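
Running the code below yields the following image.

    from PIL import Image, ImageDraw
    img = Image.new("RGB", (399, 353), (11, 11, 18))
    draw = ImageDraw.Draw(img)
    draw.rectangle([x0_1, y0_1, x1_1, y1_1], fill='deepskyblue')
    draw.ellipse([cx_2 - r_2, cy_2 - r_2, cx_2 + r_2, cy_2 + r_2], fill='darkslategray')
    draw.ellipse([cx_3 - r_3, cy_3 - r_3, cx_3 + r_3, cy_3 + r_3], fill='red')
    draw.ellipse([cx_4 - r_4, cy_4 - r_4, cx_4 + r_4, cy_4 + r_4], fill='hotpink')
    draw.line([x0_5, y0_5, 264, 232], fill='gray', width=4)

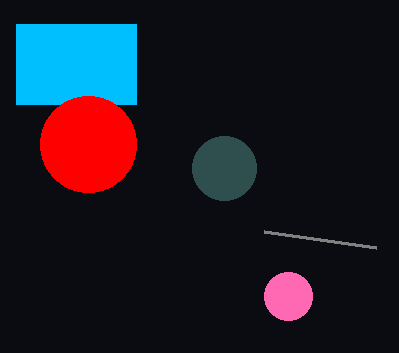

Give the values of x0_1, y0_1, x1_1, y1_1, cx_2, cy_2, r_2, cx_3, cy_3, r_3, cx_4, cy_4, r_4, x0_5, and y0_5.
x0_1 = 16; y0_1 = 24; x1_1 = 136; y1_1 = 104; cx_2 = 224; cy_2 = 168; r_2 = 32; cx_3 = 88; cy_3 = 144; r_3 = 48; cx_4 = 288; cy_4 = 296; r_4 = 24; x0_5 = 376; y0_5 = 248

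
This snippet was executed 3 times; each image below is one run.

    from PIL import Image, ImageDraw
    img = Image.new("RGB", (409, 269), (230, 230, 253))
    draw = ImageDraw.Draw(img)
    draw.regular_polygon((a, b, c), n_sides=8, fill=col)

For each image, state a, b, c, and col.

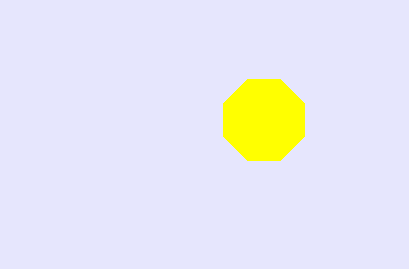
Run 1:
a = 264, b = 120, c = 44, col = 'yellow'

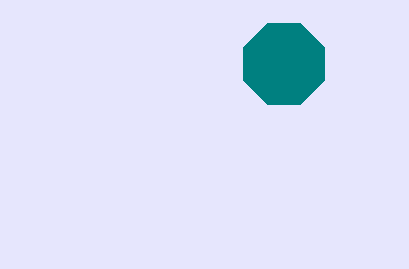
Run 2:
a = 284, b = 64, c = 44, col = 'teal'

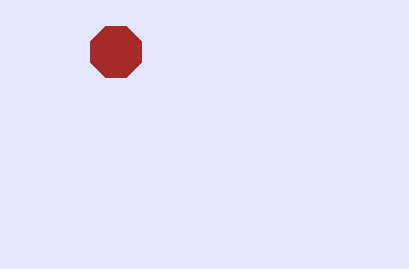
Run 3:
a = 116; b = 52; c = 28; col = 'brown'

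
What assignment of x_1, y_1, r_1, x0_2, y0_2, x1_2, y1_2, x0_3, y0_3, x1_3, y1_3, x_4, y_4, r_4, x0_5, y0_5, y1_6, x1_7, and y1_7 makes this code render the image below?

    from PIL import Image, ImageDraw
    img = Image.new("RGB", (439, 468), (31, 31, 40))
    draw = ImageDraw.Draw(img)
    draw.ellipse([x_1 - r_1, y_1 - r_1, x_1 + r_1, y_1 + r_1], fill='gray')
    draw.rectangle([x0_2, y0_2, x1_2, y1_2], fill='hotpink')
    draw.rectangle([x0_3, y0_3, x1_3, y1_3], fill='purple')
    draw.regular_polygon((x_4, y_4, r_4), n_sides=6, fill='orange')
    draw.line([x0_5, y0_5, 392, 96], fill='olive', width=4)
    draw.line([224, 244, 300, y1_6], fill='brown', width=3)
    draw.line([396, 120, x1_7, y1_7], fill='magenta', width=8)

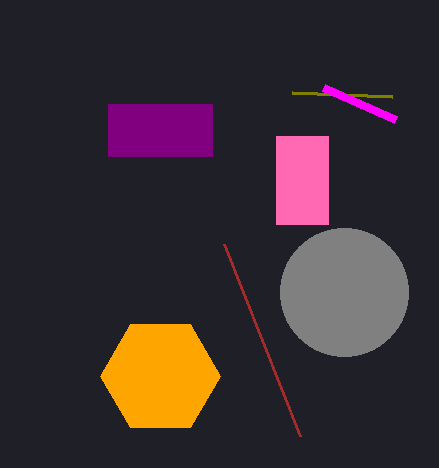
x_1 = 344, y_1 = 292, r_1 = 64, x0_2 = 276, y0_2 = 136, x1_2 = 328, y1_2 = 224, x0_3 = 108, y0_3 = 104, x1_3 = 212, y1_3 = 156, x_4 = 160, y_4 = 376, r_4 = 60, x0_5 = 292, y0_5 = 92, y1_6 = 436, x1_7 = 324, y1_7 = 88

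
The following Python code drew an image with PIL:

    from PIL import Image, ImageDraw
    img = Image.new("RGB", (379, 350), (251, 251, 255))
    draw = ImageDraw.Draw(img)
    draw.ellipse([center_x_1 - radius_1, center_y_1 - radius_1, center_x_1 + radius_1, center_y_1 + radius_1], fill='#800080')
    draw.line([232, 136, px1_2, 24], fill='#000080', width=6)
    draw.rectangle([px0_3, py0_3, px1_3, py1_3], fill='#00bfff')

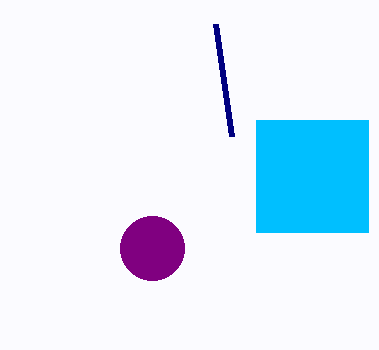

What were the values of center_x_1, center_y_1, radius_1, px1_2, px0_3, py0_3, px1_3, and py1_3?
center_x_1 = 152; center_y_1 = 248; radius_1 = 32; px1_2 = 216; px0_3 = 256; py0_3 = 120; px1_3 = 368; py1_3 = 232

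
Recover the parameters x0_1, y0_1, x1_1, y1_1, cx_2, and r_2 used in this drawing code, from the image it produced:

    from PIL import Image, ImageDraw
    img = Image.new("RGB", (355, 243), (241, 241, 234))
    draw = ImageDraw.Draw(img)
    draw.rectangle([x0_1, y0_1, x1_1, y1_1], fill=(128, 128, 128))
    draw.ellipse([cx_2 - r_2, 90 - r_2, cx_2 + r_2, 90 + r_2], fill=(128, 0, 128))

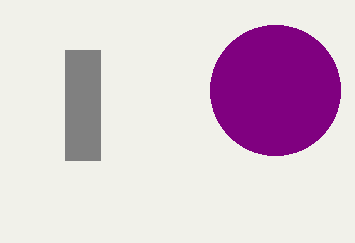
x0_1 = 65; y0_1 = 50; x1_1 = 100; y1_1 = 160; cx_2 = 275; r_2 = 65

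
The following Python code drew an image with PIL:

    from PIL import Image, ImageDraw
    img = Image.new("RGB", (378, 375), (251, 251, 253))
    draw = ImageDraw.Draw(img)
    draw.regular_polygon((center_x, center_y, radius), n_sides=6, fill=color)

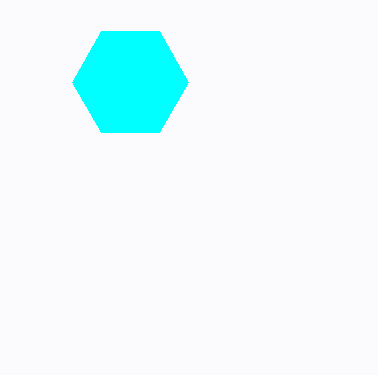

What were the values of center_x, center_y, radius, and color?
center_x = 130
center_y = 82
radius = 58
color = 'cyan'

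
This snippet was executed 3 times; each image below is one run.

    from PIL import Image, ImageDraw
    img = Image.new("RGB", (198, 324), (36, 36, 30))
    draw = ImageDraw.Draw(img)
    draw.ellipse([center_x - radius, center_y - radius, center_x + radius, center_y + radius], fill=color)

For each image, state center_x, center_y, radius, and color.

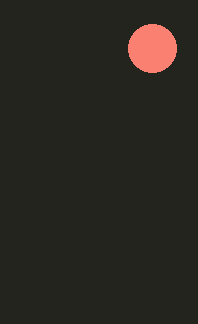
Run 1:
center_x = 152
center_y = 48
radius = 24
color = 'salmon'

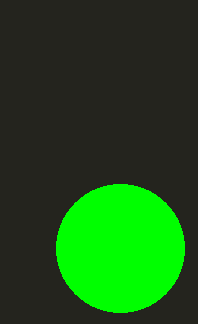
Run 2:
center_x = 120; center_y = 248; radius = 64; color = 'lime'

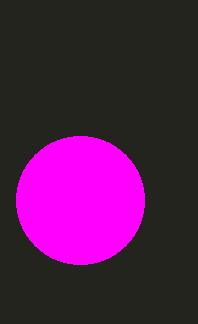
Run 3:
center_x = 80; center_y = 200; radius = 64; color = 'magenta'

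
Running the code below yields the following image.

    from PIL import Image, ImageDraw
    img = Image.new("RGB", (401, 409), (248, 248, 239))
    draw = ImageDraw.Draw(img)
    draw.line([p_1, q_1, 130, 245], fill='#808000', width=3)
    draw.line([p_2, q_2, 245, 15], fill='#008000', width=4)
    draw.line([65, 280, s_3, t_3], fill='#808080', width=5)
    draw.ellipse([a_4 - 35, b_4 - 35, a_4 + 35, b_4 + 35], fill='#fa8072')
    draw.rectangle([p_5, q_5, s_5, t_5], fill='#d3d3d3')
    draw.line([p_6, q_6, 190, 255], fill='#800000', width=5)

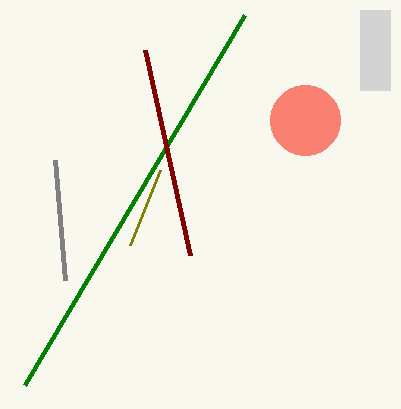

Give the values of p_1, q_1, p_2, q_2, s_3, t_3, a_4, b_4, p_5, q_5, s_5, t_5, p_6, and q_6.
p_1 = 160
q_1 = 170
p_2 = 25
q_2 = 385
s_3 = 55
t_3 = 160
a_4 = 305
b_4 = 120
p_5 = 360
q_5 = 10
s_5 = 390
t_5 = 90
p_6 = 145
q_6 = 50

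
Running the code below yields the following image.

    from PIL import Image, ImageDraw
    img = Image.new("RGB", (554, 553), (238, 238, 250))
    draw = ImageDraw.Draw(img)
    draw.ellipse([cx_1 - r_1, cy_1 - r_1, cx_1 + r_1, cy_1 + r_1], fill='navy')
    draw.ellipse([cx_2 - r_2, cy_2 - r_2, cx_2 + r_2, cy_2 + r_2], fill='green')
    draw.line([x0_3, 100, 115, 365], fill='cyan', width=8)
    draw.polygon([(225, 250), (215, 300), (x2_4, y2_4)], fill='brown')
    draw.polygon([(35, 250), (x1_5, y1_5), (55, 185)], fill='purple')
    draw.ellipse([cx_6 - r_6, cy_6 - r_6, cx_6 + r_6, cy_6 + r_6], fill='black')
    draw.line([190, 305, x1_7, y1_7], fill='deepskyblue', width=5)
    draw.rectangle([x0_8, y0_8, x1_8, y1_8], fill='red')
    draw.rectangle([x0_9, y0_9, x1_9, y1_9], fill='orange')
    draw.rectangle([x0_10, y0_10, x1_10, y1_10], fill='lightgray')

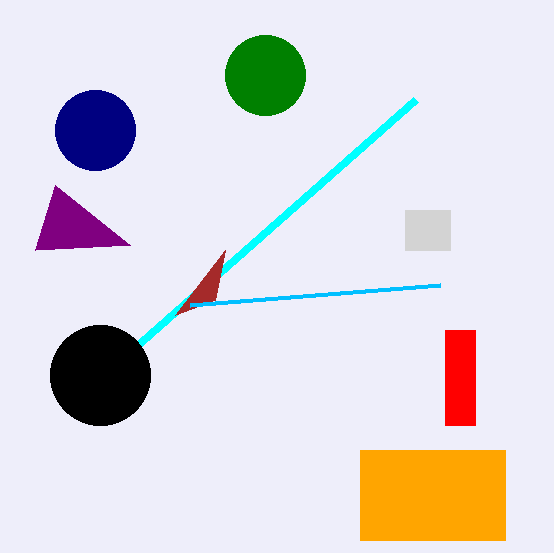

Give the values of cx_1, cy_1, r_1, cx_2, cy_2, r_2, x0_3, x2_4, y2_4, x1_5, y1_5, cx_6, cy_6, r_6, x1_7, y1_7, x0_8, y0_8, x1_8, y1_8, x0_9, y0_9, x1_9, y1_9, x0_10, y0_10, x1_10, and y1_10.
cx_1 = 95; cy_1 = 130; r_1 = 40; cx_2 = 265; cy_2 = 75; r_2 = 40; x0_3 = 415; x2_4 = 175; y2_4 = 315; x1_5 = 130; y1_5 = 245; cx_6 = 100; cy_6 = 375; r_6 = 50; x1_7 = 440; y1_7 = 285; x0_8 = 445; y0_8 = 330; x1_8 = 475; y1_8 = 425; x0_9 = 360; y0_9 = 450; x1_9 = 505; y1_9 = 540; x0_10 = 405; y0_10 = 210; x1_10 = 450; y1_10 = 250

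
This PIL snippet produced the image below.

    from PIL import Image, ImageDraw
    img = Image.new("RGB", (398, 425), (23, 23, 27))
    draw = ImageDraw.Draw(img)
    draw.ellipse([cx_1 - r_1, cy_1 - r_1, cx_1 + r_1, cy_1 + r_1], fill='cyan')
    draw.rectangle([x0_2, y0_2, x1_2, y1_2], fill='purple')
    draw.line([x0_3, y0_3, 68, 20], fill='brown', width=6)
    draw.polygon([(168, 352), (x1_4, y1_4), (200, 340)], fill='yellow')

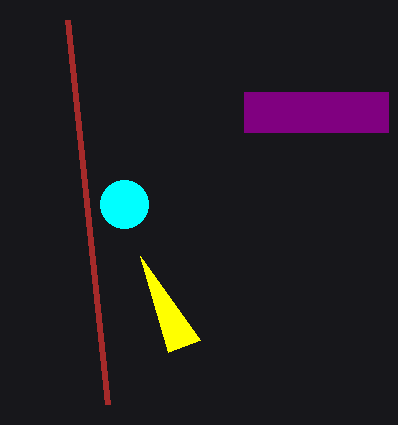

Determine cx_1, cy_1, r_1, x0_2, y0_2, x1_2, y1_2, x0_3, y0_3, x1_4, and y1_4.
cx_1 = 124; cy_1 = 204; r_1 = 24; x0_2 = 244; y0_2 = 92; x1_2 = 388; y1_2 = 132; x0_3 = 108; y0_3 = 404; x1_4 = 140; y1_4 = 256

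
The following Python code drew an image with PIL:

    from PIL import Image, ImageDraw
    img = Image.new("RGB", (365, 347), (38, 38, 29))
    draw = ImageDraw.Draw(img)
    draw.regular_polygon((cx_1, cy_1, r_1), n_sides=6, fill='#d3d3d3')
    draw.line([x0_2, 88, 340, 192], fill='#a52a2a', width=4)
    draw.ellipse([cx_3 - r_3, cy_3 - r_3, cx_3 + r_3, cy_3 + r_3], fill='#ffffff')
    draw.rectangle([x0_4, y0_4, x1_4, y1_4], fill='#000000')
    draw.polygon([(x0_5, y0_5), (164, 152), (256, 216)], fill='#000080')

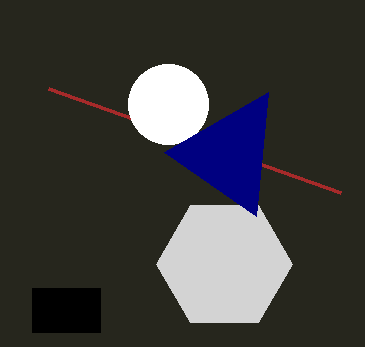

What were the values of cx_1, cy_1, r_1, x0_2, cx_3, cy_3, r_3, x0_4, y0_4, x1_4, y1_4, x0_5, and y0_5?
cx_1 = 224, cy_1 = 264, r_1 = 68, x0_2 = 48, cx_3 = 168, cy_3 = 104, r_3 = 40, x0_4 = 32, y0_4 = 288, x1_4 = 100, y1_4 = 332, x0_5 = 268, y0_5 = 92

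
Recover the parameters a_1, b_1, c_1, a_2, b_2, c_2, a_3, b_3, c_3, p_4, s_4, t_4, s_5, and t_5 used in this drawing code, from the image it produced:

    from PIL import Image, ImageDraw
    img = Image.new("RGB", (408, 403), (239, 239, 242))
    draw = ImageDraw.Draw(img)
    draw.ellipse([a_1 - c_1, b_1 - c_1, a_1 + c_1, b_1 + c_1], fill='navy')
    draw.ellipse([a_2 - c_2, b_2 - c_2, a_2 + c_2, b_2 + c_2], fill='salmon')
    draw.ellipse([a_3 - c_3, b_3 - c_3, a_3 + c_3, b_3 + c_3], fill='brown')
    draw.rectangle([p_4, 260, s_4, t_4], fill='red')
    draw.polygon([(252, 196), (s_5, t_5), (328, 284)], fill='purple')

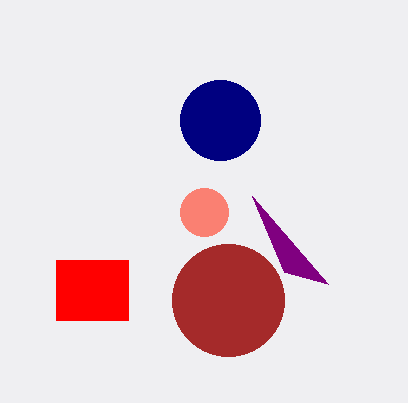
a_1 = 220; b_1 = 120; c_1 = 40; a_2 = 204; b_2 = 212; c_2 = 24; a_3 = 228; b_3 = 300; c_3 = 56; p_4 = 56; s_4 = 128; t_4 = 320; s_5 = 284; t_5 = 272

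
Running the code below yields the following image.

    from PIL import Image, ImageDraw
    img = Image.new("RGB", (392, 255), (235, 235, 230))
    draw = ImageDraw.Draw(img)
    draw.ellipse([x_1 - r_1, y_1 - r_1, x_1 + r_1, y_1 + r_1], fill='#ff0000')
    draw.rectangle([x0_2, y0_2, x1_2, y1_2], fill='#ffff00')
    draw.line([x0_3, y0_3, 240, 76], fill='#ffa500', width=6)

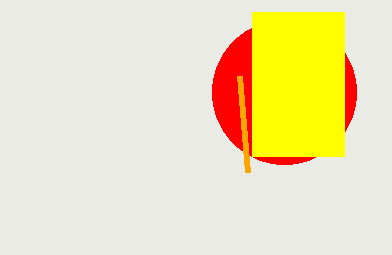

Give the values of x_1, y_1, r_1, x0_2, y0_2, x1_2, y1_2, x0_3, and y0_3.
x_1 = 284
y_1 = 92
r_1 = 72
x0_2 = 252
y0_2 = 12
x1_2 = 344
y1_2 = 156
x0_3 = 248
y0_3 = 172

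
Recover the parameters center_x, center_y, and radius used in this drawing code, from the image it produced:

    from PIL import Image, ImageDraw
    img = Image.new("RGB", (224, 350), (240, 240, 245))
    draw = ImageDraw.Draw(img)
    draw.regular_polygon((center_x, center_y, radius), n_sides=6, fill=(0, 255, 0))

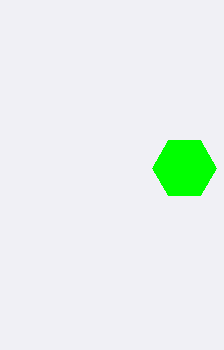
center_x = 184, center_y = 168, radius = 32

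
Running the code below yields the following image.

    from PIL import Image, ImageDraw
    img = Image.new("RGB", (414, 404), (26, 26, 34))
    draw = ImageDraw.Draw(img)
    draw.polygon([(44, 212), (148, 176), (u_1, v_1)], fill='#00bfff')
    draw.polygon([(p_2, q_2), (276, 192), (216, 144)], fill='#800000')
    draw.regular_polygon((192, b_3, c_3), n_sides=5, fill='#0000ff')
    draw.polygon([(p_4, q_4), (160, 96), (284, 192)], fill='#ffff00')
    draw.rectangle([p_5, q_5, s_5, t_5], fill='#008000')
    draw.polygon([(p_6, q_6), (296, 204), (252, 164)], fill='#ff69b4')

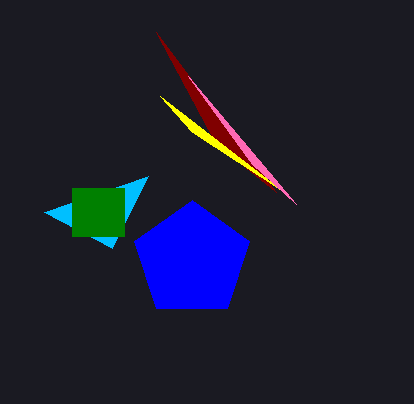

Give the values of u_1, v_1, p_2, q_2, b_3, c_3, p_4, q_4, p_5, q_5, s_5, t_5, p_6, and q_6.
u_1 = 112; v_1 = 248; p_2 = 156; q_2 = 32; b_3 = 260; c_3 = 60; p_4 = 192; q_4 = 132; p_5 = 72; q_5 = 188; s_5 = 124; t_5 = 236; p_6 = 188; q_6 = 76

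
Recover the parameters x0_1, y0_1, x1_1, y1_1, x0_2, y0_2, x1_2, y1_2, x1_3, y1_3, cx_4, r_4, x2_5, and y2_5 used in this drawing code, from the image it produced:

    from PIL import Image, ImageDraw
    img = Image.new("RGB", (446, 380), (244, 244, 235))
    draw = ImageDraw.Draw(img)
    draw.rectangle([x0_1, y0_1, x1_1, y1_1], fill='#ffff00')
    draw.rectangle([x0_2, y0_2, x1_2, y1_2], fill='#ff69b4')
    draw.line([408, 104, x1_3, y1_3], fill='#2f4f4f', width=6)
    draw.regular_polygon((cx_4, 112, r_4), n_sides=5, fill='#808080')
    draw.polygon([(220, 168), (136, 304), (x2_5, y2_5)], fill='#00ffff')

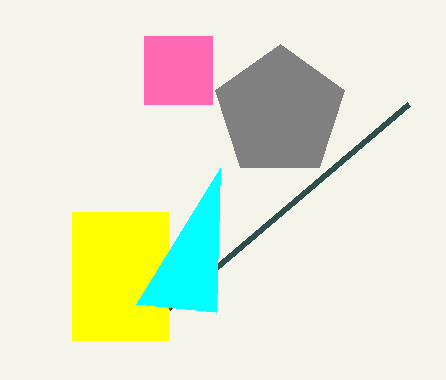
x0_1 = 72; y0_1 = 212; x1_1 = 168; y1_1 = 340; x0_2 = 144; y0_2 = 36; x1_2 = 212; y1_2 = 104; x1_3 = 168; y1_3 = 308; cx_4 = 280; r_4 = 68; x2_5 = 216; y2_5 = 312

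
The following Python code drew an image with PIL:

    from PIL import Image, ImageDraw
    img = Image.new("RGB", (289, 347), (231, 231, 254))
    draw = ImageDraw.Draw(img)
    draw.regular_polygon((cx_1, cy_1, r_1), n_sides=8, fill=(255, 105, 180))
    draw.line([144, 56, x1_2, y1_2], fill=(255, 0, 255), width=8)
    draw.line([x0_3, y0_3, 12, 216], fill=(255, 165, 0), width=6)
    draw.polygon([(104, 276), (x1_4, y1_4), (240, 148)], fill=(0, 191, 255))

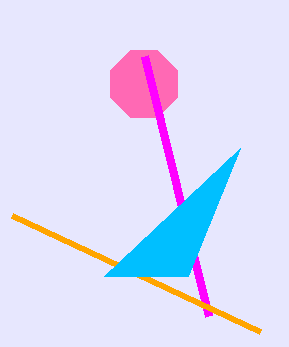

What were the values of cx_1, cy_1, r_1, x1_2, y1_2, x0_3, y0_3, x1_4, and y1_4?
cx_1 = 144
cy_1 = 84
r_1 = 36
x1_2 = 208
y1_2 = 316
x0_3 = 260
y0_3 = 332
x1_4 = 188
y1_4 = 276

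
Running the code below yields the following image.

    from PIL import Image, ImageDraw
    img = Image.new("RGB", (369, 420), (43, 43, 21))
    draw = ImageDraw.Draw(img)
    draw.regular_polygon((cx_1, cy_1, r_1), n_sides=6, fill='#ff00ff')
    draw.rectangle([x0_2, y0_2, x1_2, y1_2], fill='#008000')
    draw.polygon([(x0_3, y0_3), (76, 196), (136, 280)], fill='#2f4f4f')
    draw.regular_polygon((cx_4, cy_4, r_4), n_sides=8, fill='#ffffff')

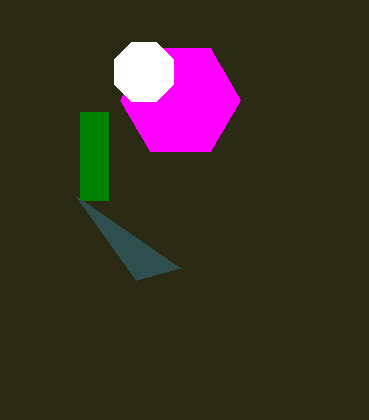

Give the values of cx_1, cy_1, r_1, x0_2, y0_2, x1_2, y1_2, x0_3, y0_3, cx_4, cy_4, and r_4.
cx_1 = 180, cy_1 = 100, r_1 = 60, x0_2 = 80, y0_2 = 112, x1_2 = 108, y1_2 = 200, x0_3 = 180, y0_3 = 268, cx_4 = 144, cy_4 = 72, r_4 = 32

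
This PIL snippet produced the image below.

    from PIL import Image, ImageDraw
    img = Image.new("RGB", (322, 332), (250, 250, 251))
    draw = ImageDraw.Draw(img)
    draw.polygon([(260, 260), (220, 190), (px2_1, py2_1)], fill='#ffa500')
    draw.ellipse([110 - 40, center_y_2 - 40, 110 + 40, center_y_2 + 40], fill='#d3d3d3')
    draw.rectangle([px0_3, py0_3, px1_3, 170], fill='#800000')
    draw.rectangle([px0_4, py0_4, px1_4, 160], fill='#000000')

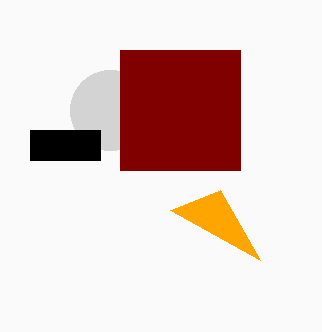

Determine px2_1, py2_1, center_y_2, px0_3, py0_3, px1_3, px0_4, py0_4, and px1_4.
px2_1 = 170
py2_1 = 210
center_y_2 = 110
px0_3 = 120
py0_3 = 50
px1_3 = 240
px0_4 = 30
py0_4 = 130
px1_4 = 100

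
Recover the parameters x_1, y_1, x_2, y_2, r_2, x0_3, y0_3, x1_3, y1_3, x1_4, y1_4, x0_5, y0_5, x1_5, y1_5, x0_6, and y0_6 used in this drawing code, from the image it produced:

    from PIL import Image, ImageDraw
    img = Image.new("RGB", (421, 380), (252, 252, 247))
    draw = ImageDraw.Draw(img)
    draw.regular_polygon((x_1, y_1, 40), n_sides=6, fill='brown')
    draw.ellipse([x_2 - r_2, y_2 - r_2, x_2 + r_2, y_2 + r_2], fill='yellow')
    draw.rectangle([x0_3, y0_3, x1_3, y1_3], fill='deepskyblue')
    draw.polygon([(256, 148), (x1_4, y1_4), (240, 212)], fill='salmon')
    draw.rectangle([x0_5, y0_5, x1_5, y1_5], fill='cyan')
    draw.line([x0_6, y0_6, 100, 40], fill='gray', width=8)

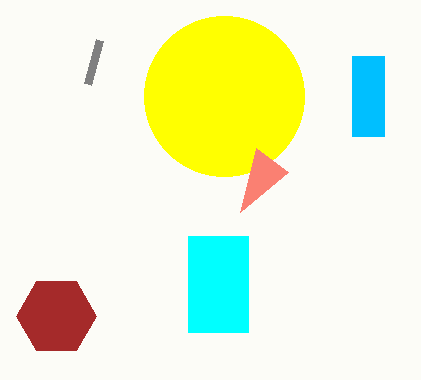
x_1 = 56
y_1 = 316
x_2 = 224
y_2 = 96
r_2 = 80
x0_3 = 352
y0_3 = 56
x1_3 = 384
y1_3 = 136
x1_4 = 288
y1_4 = 172
x0_5 = 188
y0_5 = 236
x1_5 = 248
y1_5 = 332
x0_6 = 88
y0_6 = 84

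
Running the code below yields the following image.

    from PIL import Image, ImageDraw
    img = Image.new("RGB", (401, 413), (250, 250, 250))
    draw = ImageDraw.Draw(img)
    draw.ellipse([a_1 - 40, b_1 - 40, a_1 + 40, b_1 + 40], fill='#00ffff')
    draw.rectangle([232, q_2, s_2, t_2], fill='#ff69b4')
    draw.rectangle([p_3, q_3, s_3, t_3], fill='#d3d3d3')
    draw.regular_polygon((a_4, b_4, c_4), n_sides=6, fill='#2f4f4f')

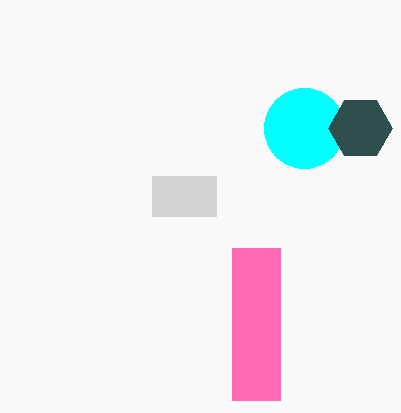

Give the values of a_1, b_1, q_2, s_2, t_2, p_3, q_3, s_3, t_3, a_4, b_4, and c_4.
a_1 = 304; b_1 = 128; q_2 = 248; s_2 = 280; t_2 = 400; p_3 = 152; q_3 = 176; s_3 = 216; t_3 = 216; a_4 = 360; b_4 = 128; c_4 = 32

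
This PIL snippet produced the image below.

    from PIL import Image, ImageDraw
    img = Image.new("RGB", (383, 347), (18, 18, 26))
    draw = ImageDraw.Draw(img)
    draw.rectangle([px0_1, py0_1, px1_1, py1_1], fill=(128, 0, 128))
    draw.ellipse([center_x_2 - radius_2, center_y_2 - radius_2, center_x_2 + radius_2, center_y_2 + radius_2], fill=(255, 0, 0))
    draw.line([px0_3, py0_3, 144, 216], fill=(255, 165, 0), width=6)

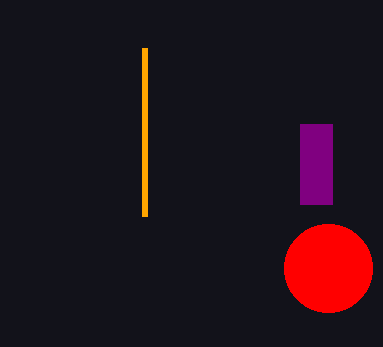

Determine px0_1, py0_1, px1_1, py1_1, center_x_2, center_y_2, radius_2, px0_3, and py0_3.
px0_1 = 300, py0_1 = 124, px1_1 = 332, py1_1 = 204, center_x_2 = 328, center_y_2 = 268, radius_2 = 44, px0_3 = 144, py0_3 = 48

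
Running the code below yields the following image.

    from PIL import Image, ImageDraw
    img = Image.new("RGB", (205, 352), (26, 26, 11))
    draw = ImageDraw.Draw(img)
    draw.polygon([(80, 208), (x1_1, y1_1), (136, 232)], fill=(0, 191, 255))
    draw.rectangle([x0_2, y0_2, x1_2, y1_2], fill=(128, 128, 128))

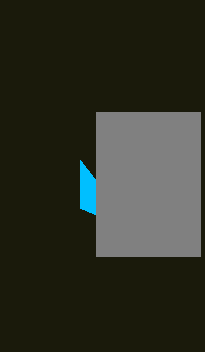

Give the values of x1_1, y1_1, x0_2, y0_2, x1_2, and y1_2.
x1_1 = 80; y1_1 = 160; x0_2 = 96; y0_2 = 112; x1_2 = 200; y1_2 = 256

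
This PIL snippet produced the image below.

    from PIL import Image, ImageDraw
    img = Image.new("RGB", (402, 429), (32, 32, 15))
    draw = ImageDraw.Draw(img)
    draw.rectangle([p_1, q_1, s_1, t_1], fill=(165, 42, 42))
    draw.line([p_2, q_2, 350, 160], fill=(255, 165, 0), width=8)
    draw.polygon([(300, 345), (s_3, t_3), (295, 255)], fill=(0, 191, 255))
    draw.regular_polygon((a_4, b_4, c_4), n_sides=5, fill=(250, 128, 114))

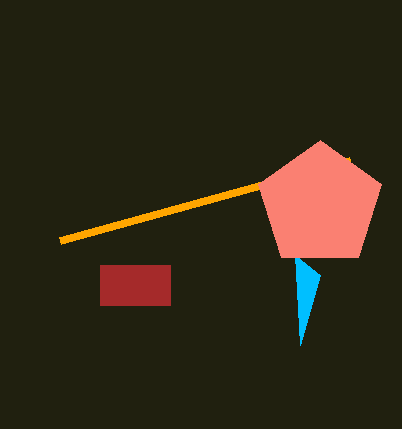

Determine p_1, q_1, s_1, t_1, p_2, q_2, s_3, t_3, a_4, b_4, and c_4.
p_1 = 100, q_1 = 265, s_1 = 170, t_1 = 305, p_2 = 60, q_2 = 240, s_3 = 320, t_3 = 275, a_4 = 320, b_4 = 205, c_4 = 65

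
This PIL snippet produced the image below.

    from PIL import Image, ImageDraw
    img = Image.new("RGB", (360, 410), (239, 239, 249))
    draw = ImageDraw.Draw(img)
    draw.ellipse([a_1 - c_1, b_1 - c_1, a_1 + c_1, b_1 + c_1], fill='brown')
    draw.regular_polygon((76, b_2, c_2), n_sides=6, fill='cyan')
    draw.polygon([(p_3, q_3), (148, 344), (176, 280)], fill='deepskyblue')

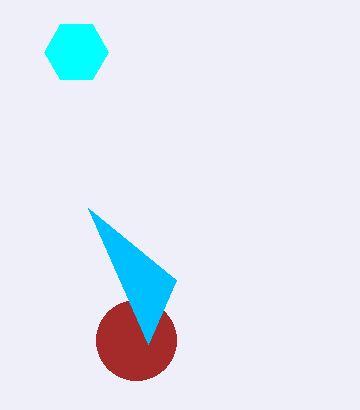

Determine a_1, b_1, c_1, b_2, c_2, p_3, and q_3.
a_1 = 136; b_1 = 340; c_1 = 40; b_2 = 52; c_2 = 32; p_3 = 88; q_3 = 208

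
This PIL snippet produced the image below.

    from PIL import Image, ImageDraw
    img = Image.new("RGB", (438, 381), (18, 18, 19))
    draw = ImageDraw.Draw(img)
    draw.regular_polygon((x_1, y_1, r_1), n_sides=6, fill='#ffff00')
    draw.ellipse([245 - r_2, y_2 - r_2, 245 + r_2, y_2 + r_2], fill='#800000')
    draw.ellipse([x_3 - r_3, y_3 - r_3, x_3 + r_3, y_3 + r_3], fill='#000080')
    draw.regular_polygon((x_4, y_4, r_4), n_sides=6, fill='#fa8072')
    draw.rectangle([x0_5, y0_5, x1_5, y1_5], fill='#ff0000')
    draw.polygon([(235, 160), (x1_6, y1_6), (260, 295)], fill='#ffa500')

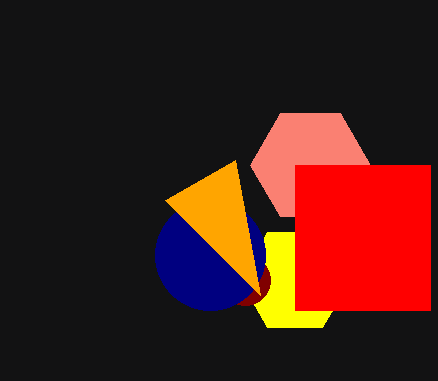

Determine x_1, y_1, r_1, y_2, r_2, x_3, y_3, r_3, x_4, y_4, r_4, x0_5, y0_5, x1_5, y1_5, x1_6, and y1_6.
x_1 = 295; y_1 = 280; r_1 = 55; y_2 = 280; r_2 = 25; x_3 = 210; y_3 = 255; r_3 = 55; x_4 = 310; y_4 = 165; r_4 = 60; x0_5 = 295; y0_5 = 165; x1_5 = 430; y1_5 = 310; x1_6 = 165; y1_6 = 200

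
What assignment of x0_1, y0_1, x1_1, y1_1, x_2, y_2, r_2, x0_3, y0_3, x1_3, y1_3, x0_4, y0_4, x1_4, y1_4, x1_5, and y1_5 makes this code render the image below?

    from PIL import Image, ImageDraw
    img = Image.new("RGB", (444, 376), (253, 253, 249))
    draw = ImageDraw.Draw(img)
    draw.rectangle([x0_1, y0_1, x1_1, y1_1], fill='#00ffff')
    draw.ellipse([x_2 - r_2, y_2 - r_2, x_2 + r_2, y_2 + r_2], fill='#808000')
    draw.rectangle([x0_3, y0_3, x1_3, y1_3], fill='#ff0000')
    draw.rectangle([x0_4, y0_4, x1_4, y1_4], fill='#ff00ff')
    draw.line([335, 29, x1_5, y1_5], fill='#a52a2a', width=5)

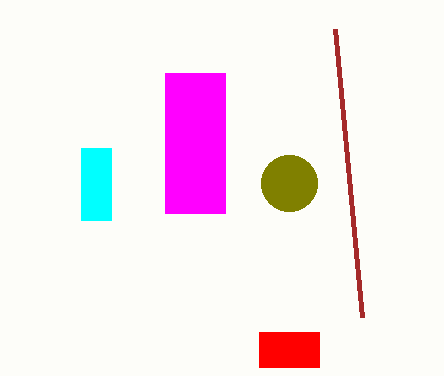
x0_1 = 81
y0_1 = 148
x1_1 = 111
y1_1 = 220
x_2 = 289
y_2 = 183
r_2 = 28
x0_3 = 259
y0_3 = 332
x1_3 = 319
y1_3 = 367
x0_4 = 165
y0_4 = 73
x1_4 = 225
y1_4 = 213
x1_5 = 362
y1_5 = 317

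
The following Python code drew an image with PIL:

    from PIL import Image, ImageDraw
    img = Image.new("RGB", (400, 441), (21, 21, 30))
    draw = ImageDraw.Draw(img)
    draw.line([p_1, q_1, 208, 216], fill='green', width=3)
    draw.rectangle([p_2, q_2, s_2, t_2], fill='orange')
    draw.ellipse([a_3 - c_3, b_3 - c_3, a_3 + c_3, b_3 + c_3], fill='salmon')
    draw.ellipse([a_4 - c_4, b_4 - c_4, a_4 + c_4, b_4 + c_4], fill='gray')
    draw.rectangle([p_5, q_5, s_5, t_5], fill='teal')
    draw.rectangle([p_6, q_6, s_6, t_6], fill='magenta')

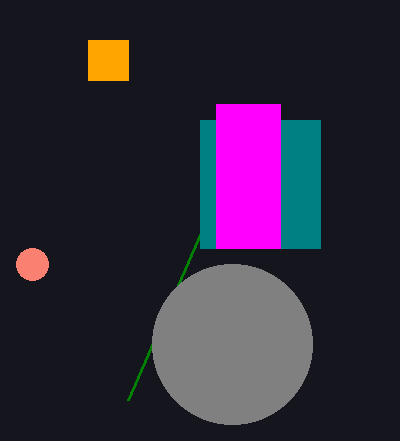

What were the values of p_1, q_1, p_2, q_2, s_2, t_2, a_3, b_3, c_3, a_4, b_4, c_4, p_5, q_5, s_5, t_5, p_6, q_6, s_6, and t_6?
p_1 = 128
q_1 = 400
p_2 = 88
q_2 = 40
s_2 = 128
t_2 = 80
a_3 = 32
b_3 = 264
c_3 = 16
a_4 = 232
b_4 = 344
c_4 = 80
p_5 = 200
q_5 = 120
s_5 = 320
t_5 = 248
p_6 = 216
q_6 = 104
s_6 = 280
t_6 = 248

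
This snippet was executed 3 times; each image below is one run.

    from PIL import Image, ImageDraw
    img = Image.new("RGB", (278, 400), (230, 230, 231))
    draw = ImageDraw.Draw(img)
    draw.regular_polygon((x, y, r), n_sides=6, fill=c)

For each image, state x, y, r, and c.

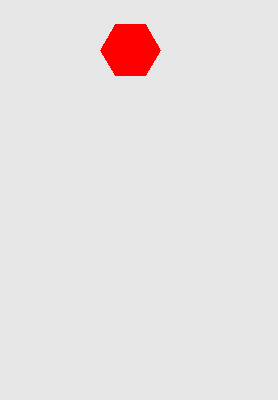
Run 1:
x = 130
y = 50
r = 30
c = 'red'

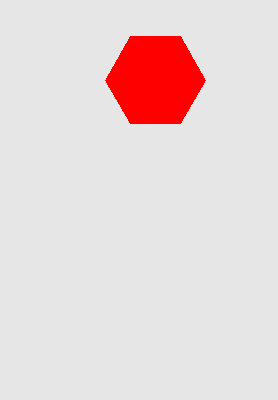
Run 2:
x = 155, y = 80, r = 50, c = 'red'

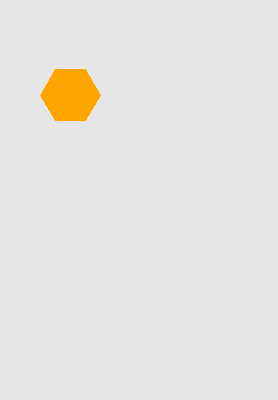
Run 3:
x = 70
y = 95
r = 30
c = 'orange'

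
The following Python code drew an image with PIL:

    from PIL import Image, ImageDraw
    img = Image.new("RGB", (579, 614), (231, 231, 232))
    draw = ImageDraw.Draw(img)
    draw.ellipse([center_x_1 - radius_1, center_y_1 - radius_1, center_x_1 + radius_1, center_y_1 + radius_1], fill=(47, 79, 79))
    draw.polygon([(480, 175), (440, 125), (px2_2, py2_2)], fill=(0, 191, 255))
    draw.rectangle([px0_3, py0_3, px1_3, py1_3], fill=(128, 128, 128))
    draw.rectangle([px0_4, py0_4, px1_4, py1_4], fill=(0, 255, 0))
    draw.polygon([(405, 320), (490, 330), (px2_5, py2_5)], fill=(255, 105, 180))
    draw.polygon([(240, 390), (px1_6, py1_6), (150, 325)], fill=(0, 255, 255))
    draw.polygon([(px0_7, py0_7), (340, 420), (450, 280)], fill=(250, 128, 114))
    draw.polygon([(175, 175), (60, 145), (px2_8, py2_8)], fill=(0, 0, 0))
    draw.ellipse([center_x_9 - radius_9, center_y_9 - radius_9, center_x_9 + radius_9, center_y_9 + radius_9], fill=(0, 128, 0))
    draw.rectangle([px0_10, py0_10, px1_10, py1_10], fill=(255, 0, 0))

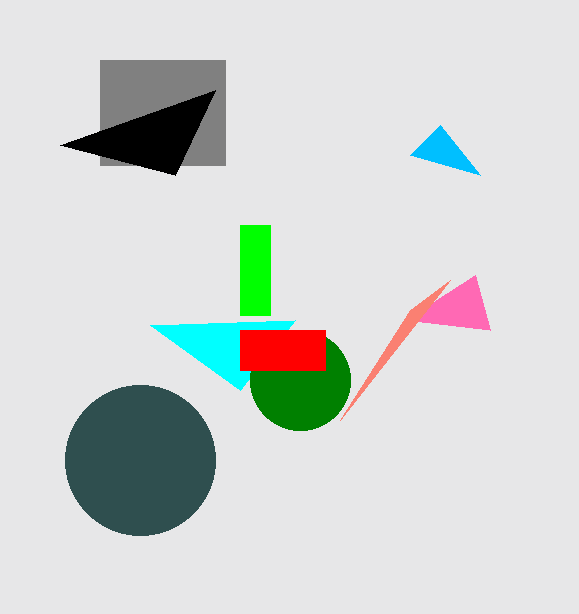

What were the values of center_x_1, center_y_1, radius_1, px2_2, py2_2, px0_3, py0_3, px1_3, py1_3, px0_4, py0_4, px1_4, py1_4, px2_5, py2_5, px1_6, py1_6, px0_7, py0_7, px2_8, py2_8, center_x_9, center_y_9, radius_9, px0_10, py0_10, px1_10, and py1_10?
center_x_1 = 140
center_y_1 = 460
radius_1 = 75
px2_2 = 410
py2_2 = 155
px0_3 = 100
py0_3 = 60
px1_3 = 225
py1_3 = 165
px0_4 = 240
py0_4 = 225
px1_4 = 270
py1_4 = 315
px2_5 = 475
py2_5 = 275
px1_6 = 295
py1_6 = 320
px0_7 = 410
py0_7 = 310
px2_8 = 215
py2_8 = 90
center_x_9 = 300
center_y_9 = 380
radius_9 = 50
px0_10 = 240
py0_10 = 330
px1_10 = 325
py1_10 = 370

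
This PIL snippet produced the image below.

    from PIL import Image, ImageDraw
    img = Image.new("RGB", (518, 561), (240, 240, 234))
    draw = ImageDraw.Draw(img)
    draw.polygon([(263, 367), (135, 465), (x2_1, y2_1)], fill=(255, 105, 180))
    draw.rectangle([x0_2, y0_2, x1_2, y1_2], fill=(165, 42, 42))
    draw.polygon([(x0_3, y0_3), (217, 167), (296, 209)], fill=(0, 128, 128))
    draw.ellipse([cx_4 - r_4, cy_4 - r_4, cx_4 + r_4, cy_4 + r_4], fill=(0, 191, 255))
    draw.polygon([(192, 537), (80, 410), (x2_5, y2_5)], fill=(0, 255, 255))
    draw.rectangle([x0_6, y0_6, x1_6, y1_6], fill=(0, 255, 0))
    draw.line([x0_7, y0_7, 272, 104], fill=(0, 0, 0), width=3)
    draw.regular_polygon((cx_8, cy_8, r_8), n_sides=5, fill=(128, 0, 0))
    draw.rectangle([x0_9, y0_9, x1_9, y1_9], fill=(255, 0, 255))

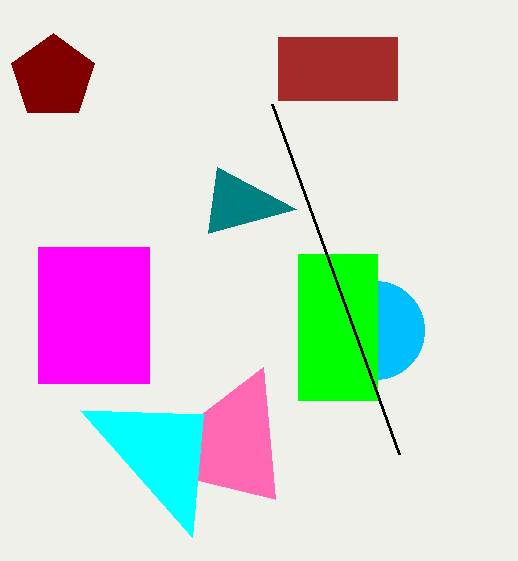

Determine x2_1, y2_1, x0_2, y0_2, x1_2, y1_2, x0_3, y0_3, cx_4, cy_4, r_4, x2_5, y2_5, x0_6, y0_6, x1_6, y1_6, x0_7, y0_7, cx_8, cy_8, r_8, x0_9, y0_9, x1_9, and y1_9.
x2_1 = 275
y2_1 = 499
x0_2 = 278
y0_2 = 37
x1_2 = 397
y1_2 = 100
x0_3 = 208
y0_3 = 233
cx_4 = 375
cy_4 = 330
r_4 = 49
x2_5 = 203
y2_5 = 414
x0_6 = 298
y0_6 = 254
x1_6 = 377
y1_6 = 400
x0_7 = 399
y0_7 = 454
cx_8 = 53
cy_8 = 77
r_8 = 44
x0_9 = 38
y0_9 = 247
x1_9 = 149
y1_9 = 383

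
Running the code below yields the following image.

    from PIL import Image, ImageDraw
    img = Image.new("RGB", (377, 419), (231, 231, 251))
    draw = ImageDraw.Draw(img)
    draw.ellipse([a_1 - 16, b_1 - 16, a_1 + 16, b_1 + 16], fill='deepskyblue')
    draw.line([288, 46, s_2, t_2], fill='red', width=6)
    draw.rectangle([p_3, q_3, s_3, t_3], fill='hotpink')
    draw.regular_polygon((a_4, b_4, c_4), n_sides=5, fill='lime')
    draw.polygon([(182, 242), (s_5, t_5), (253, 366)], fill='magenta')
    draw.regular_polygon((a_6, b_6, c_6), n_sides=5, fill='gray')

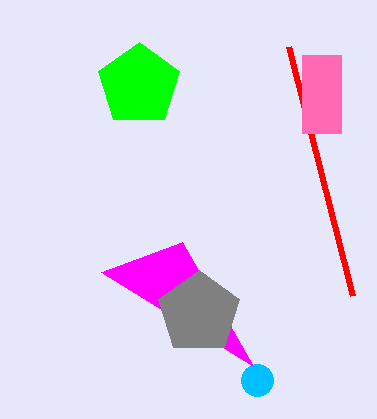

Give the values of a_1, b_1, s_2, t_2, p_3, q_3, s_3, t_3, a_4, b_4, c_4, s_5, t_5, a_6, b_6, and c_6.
a_1 = 257; b_1 = 380; s_2 = 352; t_2 = 295; p_3 = 302; q_3 = 55; s_3 = 341; t_3 = 133; a_4 = 139; b_4 = 85; c_4 = 43; s_5 = 101; t_5 = 272; a_6 = 199; b_6 = 313; c_6 = 43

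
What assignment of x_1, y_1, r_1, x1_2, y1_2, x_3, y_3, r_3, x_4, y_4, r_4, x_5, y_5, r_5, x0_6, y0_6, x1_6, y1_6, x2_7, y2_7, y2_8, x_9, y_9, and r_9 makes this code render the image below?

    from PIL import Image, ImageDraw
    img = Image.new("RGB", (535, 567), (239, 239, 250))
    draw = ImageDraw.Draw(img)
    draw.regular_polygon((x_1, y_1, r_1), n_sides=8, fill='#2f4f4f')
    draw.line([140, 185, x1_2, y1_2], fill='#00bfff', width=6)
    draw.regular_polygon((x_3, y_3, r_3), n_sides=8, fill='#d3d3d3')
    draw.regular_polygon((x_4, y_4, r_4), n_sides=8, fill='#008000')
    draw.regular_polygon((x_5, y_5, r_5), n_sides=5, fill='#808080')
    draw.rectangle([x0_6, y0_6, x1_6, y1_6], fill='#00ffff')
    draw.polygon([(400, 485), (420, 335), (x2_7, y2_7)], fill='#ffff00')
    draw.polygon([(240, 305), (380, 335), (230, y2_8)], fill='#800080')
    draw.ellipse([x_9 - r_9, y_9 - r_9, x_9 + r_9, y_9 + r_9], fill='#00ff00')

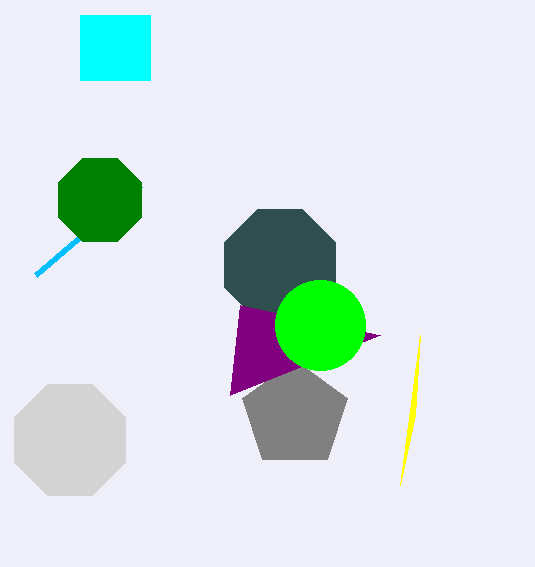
x_1 = 280
y_1 = 265
r_1 = 60
x1_2 = 35
y1_2 = 275
x_3 = 70
y_3 = 440
r_3 = 60
x_4 = 100
y_4 = 200
r_4 = 45
x_5 = 295
y_5 = 415
r_5 = 55
x0_6 = 80
y0_6 = 15
x1_6 = 150
y1_6 = 80
x2_7 = 415
y2_7 = 415
y2_8 = 395
x_9 = 320
y_9 = 325
r_9 = 45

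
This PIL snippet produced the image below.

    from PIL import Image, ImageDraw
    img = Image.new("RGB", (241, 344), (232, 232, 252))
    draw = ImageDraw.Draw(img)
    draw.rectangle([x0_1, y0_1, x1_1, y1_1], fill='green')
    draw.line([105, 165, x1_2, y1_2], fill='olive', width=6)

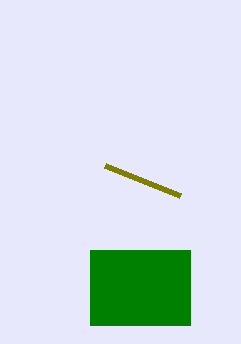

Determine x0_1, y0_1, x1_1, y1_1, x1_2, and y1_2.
x0_1 = 90; y0_1 = 250; x1_1 = 190; y1_1 = 325; x1_2 = 180; y1_2 = 195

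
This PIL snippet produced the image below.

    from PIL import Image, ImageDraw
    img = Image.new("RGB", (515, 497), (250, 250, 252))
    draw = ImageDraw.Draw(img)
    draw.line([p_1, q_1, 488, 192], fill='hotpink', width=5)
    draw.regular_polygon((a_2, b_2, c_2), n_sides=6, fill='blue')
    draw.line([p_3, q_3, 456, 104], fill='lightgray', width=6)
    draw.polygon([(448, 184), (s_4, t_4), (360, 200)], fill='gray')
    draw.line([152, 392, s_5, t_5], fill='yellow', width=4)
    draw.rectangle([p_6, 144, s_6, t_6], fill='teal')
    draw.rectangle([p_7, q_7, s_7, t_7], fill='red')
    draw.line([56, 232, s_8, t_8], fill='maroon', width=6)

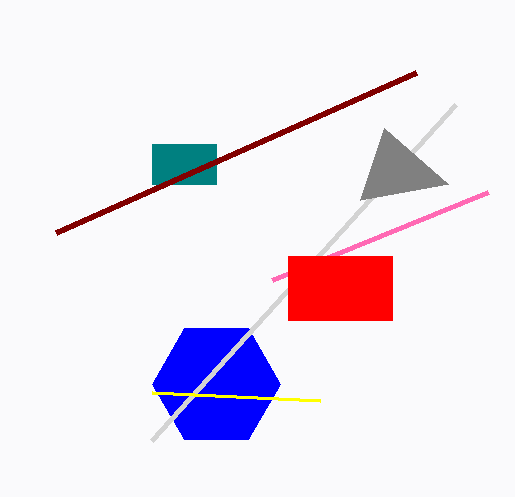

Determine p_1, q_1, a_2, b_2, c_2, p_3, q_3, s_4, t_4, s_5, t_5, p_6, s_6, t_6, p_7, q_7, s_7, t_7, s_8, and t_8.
p_1 = 272, q_1 = 280, a_2 = 216, b_2 = 384, c_2 = 64, p_3 = 152, q_3 = 440, s_4 = 384, t_4 = 128, s_5 = 320, t_5 = 400, p_6 = 152, s_6 = 216, t_6 = 184, p_7 = 288, q_7 = 256, s_7 = 392, t_7 = 320, s_8 = 416, t_8 = 72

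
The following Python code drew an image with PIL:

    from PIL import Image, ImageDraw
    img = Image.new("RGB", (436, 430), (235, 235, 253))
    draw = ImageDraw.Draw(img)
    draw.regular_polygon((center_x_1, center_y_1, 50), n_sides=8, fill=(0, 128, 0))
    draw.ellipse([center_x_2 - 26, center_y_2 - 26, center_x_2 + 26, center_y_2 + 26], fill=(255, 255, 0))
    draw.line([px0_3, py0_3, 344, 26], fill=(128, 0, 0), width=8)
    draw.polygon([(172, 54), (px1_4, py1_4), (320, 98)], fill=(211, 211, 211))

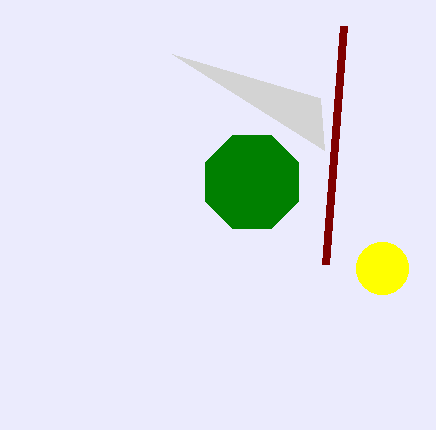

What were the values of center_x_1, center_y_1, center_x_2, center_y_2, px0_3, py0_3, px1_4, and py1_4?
center_x_1 = 252
center_y_1 = 182
center_x_2 = 382
center_y_2 = 268
px0_3 = 326
py0_3 = 264
px1_4 = 324
py1_4 = 150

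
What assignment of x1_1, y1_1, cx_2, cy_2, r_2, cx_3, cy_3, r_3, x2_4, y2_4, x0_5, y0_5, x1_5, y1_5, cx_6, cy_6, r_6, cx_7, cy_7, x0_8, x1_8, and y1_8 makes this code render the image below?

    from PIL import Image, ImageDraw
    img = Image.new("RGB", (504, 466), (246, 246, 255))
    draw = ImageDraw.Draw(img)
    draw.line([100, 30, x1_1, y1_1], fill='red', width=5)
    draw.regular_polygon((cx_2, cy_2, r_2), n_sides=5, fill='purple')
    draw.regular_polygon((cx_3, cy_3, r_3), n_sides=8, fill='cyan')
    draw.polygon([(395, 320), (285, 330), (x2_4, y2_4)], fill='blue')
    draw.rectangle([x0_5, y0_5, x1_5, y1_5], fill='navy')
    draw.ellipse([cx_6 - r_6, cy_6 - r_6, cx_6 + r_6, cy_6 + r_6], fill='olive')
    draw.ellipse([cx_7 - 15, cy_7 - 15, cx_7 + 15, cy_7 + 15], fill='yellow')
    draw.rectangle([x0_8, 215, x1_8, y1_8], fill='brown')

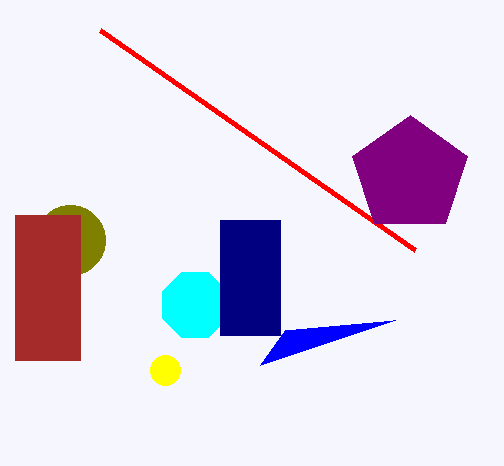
x1_1 = 415; y1_1 = 250; cx_2 = 410; cy_2 = 175; r_2 = 60; cx_3 = 195; cy_3 = 305; r_3 = 35; x2_4 = 260; y2_4 = 365; x0_5 = 220; y0_5 = 220; x1_5 = 280; y1_5 = 335; cx_6 = 70; cy_6 = 240; r_6 = 35; cx_7 = 165; cy_7 = 370; x0_8 = 15; x1_8 = 80; y1_8 = 360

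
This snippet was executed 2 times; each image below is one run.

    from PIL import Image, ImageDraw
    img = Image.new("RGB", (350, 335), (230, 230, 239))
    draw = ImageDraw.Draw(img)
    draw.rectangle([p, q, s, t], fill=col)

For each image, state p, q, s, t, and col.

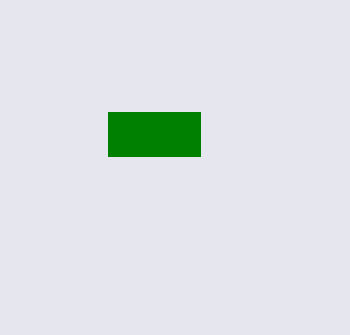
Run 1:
p = 108; q = 112; s = 200; t = 156; col = 'green'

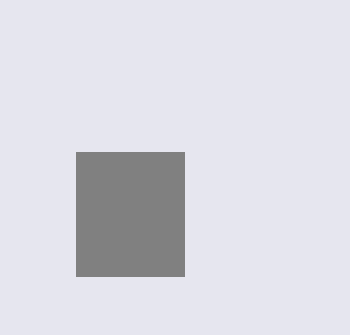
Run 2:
p = 76; q = 152; s = 184; t = 276; col = 'gray'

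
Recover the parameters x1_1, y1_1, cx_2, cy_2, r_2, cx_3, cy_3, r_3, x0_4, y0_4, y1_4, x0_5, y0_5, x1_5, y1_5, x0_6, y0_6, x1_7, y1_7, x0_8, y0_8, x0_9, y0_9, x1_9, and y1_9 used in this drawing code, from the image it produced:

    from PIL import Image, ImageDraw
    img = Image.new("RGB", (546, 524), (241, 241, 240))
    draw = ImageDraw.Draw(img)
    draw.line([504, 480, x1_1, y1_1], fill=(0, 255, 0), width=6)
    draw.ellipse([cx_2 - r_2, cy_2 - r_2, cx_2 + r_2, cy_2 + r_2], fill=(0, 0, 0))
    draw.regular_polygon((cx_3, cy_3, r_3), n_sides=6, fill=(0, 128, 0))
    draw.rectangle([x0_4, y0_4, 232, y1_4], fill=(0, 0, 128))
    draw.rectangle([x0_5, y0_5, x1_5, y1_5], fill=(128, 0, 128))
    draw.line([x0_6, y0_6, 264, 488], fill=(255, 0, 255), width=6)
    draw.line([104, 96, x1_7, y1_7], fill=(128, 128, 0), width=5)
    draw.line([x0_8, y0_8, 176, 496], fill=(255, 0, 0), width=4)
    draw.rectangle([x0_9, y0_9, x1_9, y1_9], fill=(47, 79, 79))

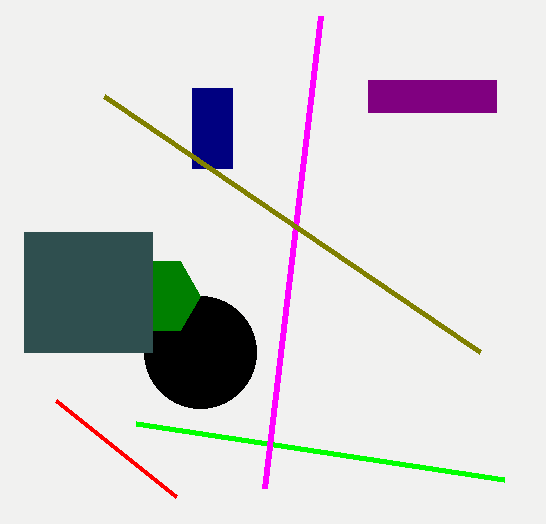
x1_1 = 136, y1_1 = 424, cx_2 = 200, cy_2 = 352, r_2 = 56, cx_3 = 160, cy_3 = 296, r_3 = 40, x0_4 = 192, y0_4 = 88, y1_4 = 168, x0_5 = 368, y0_5 = 80, x1_5 = 496, y1_5 = 112, x0_6 = 320, y0_6 = 16, x1_7 = 480, y1_7 = 352, x0_8 = 56, y0_8 = 400, x0_9 = 24, y0_9 = 232, x1_9 = 152, y1_9 = 352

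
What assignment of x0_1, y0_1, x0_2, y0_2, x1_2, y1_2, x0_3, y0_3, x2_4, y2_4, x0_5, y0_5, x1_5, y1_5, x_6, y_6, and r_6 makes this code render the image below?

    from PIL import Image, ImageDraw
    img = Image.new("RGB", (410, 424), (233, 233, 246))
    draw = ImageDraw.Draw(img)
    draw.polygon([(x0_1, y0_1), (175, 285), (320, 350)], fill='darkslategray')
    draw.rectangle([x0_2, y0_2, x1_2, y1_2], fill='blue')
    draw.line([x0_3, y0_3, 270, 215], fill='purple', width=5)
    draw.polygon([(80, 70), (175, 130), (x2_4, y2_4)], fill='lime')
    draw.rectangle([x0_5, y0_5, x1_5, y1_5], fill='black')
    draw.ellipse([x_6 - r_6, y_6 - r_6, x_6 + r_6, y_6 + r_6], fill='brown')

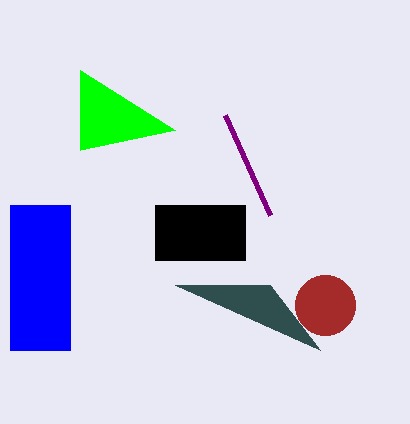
x0_1 = 270; y0_1 = 285; x0_2 = 10; y0_2 = 205; x1_2 = 70; y1_2 = 350; x0_3 = 225; y0_3 = 115; x2_4 = 80; y2_4 = 150; x0_5 = 155; y0_5 = 205; x1_5 = 245; y1_5 = 260; x_6 = 325; y_6 = 305; r_6 = 30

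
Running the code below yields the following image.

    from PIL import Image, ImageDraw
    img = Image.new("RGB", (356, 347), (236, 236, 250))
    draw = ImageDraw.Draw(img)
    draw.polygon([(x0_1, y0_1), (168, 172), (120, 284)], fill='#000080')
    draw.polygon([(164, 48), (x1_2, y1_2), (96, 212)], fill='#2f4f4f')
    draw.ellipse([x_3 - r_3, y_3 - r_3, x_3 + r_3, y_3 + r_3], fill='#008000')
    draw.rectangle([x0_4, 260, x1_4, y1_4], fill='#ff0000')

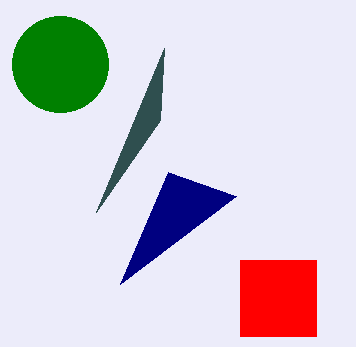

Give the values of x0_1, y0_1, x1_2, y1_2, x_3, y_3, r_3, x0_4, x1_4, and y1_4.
x0_1 = 236; y0_1 = 196; x1_2 = 160; y1_2 = 120; x_3 = 60; y_3 = 64; r_3 = 48; x0_4 = 240; x1_4 = 316; y1_4 = 336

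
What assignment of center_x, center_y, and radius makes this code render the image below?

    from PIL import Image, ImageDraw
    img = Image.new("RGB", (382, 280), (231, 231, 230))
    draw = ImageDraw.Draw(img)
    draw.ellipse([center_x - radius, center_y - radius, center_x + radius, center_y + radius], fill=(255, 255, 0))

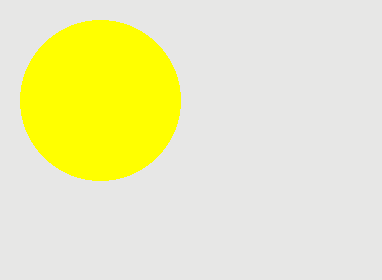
center_x = 100; center_y = 100; radius = 80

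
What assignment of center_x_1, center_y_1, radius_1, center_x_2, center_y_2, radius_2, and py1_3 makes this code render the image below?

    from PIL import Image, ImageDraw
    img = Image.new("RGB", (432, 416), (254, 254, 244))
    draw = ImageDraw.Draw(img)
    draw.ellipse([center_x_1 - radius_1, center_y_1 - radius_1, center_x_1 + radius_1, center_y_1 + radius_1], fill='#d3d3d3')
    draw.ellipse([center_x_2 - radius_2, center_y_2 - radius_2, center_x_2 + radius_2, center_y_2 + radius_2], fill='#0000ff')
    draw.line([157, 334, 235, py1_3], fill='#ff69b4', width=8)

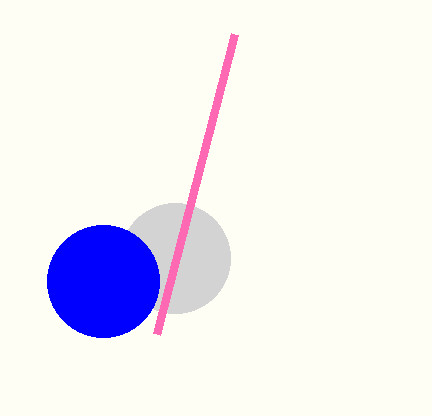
center_x_1 = 175
center_y_1 = 258
radius_1 = 55
center_x_2 = 103
center_y_2 = 281
radius_2 = 56
py1_3 = 34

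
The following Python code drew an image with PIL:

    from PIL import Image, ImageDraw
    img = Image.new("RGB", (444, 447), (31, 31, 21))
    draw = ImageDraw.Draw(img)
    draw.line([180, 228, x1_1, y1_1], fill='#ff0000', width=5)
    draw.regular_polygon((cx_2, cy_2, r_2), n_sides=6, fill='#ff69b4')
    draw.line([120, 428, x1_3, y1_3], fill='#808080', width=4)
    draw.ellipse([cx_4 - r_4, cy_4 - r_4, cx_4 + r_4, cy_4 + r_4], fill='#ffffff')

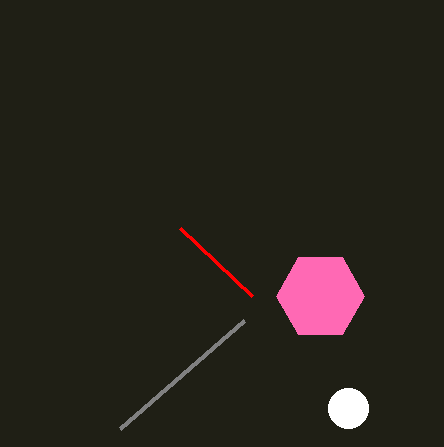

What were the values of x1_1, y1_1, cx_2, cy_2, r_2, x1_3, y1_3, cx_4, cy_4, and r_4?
x1_1 = 252, y1_1 = 296, cx_2 = 320, cy_2 = 296, r_2 = 44, x1_3 = 244, y1_3 = 320, cx_4 = 348, cy_4 = 408, r_4 = 20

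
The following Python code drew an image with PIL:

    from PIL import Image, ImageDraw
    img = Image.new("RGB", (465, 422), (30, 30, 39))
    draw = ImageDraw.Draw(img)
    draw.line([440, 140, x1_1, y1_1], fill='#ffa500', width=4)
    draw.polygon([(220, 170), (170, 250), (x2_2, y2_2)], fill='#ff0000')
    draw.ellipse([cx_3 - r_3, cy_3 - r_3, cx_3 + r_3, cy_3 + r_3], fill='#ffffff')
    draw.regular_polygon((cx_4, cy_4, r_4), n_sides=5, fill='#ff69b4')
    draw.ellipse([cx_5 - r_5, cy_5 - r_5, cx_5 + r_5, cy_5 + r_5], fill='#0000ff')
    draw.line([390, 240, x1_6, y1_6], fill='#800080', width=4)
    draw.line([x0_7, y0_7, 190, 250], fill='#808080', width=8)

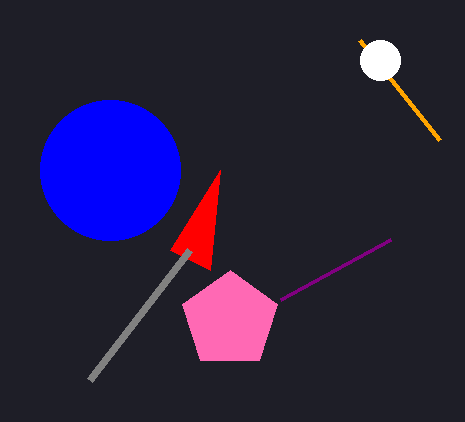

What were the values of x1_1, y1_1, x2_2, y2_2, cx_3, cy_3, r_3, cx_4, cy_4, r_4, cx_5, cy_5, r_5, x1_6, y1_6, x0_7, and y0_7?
x1_1 = 360
y1_1 = 40
x2_2 = 210
y2_2 = 270
cx_3 = 380
cy_3 = 60
r_3 = 20
cx_4 = 230
cy_4 = 320
r_4 = 50
cx_5 = 110
cy_5 = 170
r_5 = 70
x1_6 = 280
y1_6 = 300
x0_7 = 90
y0_7 = 380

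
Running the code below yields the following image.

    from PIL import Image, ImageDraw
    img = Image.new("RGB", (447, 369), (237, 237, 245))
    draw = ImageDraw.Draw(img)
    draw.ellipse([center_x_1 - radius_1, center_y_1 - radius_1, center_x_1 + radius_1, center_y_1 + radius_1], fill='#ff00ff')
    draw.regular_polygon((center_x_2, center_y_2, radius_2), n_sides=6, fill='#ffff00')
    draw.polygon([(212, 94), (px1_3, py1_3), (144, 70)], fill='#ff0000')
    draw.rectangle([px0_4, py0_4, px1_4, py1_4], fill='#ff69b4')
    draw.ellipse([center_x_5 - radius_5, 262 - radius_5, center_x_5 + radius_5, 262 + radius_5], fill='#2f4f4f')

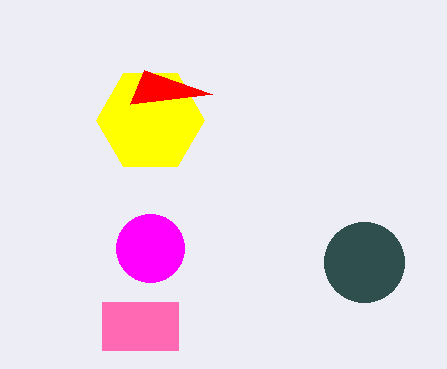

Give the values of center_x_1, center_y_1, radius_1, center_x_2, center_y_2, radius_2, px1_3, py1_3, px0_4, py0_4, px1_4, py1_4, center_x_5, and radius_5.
center_x_1 = 150, center_y_1 = 248, radius_1 = 34, center_x_2 = 150, center_y_2 = 120, radius_2 = 54, px1_3 = 130, py1_3 = 104, px0_4 = 102, py0_4 = 302, px1_4 = 178, py1_4 = 350, center_x_5 = 364, radius_5 = 40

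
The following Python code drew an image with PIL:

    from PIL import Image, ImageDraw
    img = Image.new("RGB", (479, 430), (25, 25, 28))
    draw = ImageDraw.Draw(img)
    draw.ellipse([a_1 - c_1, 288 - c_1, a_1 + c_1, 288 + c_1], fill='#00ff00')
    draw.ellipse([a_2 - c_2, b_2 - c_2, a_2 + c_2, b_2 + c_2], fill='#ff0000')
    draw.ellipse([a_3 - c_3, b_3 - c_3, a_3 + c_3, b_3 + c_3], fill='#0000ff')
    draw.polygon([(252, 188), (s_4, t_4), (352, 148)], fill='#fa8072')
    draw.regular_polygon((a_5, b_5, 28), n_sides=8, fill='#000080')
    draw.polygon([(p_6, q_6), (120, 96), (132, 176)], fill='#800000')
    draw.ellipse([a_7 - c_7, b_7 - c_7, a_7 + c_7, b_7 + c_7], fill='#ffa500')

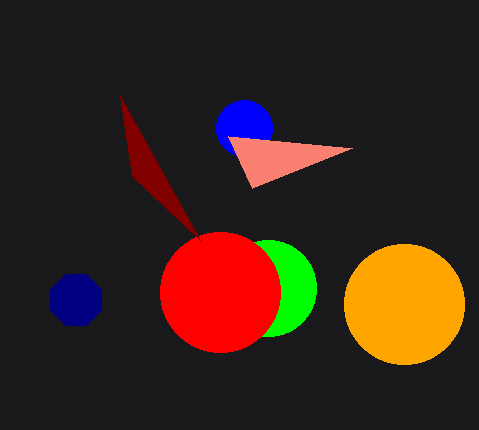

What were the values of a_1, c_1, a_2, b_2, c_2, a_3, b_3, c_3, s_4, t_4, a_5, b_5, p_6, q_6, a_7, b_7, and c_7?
a_1 = 268; c_1 = 48; a_2 = 220; b_2 = 292; c_2 = 60; a_3 = 244; b_3 = 128; c_3 = 28; s_4 = 228; t_4 = 136; a_5 = 76; b_5 = 300; p_6 = 200; q_6 = 240; a_7 = 404; b_7 = 304; c_7 = 60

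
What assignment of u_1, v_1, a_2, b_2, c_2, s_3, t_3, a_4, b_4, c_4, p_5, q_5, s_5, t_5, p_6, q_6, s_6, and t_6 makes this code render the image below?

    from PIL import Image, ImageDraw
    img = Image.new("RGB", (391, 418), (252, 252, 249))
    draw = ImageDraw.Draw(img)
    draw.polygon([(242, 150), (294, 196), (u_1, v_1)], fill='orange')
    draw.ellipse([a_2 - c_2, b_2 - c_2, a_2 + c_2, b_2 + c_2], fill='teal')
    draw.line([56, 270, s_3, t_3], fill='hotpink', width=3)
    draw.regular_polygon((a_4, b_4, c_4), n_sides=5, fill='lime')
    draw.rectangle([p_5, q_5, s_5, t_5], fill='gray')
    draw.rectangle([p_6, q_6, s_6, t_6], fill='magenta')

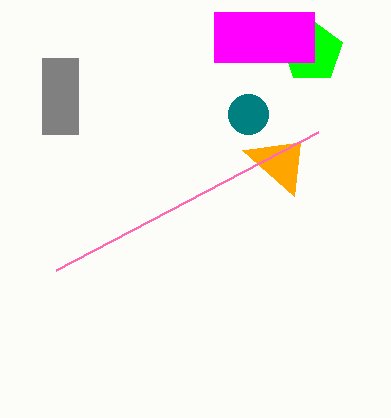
u_1 = 300; v_1 = 142; a_2 = 248; b_2 = 114; c_2 = 20; s_3 = 318; t_3 = 132; a_4 = 312; b_4 = 52; c_4 = 32; p_5 = 42; q_5 = 58; s_5 = 78; t_5 = 134; p_6 = 214; q_6 = 12; s_6 = 314; t_6 = 62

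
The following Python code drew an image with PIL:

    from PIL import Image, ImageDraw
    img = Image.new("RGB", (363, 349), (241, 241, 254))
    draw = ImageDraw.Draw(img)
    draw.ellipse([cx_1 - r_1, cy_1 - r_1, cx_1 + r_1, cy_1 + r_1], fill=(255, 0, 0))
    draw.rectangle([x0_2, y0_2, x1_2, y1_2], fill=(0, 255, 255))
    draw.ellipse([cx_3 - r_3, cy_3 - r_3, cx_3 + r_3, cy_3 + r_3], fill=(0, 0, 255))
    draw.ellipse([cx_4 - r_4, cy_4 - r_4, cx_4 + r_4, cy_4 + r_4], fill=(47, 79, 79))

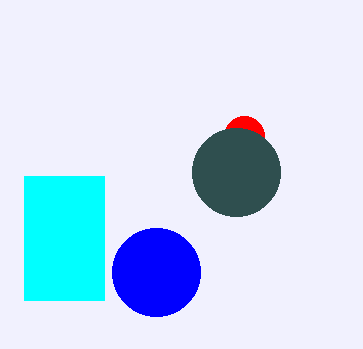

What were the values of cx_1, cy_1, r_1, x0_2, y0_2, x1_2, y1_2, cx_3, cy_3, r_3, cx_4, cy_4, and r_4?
cx_1 = 244; cy_1 = 136; r_1 = 20; x0_2 = 24; y0_2 = 176; x1_2 = 104; y1_2 = 300; cx_3 = 156; cy_3 = 272; r_3 = 44; cx_4 = 236; cy_4 = 172; r_4 = 44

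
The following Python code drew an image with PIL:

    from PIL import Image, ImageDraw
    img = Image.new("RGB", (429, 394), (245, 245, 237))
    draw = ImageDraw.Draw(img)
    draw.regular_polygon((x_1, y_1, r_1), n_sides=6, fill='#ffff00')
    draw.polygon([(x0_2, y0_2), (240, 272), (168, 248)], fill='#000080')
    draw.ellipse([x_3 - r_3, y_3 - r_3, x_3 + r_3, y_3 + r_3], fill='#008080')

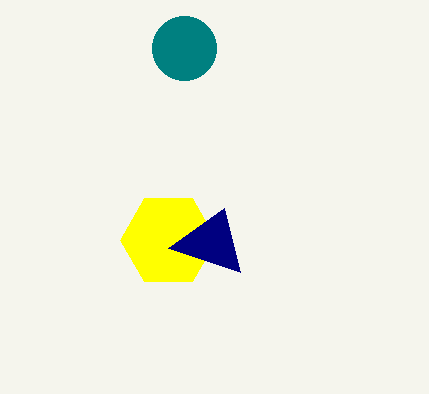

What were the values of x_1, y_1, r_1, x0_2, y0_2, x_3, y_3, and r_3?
x_1 = 168, y_1 = 240, r_1 = 48, x0_2 = 224, y0_2 = 208, x_3 = 184, y_3 = 48, r_3 = 32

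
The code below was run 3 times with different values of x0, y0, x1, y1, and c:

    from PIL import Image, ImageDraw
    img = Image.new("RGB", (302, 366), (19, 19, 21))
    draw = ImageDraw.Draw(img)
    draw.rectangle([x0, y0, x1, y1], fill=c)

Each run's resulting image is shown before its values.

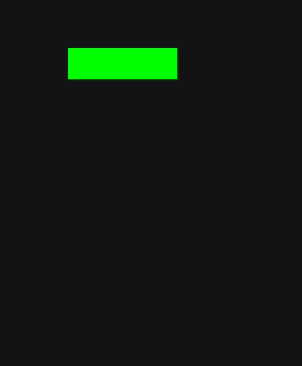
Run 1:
x0 = 68, y0 = 48, x1 = 176, y1 = 78, c = 'lime'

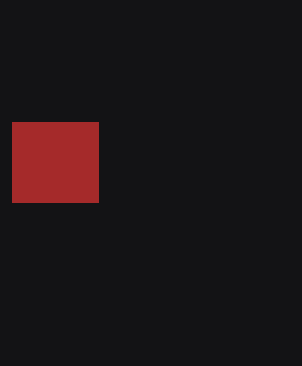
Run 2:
x0 = 12, y0 = 122, x1 = 98, y1 = 202, c = 'brown'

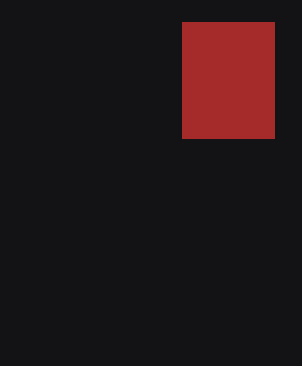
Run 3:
x0 = 182; y0 = 22; x1 = 274; y1 = 138; c = 'brown'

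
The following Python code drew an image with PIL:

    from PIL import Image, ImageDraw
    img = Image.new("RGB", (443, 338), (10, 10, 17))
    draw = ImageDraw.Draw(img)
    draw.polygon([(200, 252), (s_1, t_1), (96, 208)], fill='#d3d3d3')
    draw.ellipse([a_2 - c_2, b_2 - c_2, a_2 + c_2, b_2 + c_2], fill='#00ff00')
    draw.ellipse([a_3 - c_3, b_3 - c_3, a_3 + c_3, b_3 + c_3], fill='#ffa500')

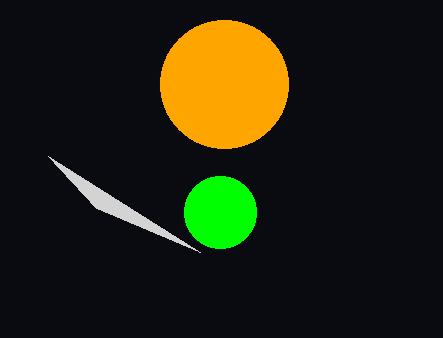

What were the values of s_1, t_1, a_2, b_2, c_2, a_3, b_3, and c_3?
s_1 = 48; t_1 = 156; a_2 = 220; b_2 = 212; c_2 = 36; a_3 = 224; b_3 = 84; c_3 = 64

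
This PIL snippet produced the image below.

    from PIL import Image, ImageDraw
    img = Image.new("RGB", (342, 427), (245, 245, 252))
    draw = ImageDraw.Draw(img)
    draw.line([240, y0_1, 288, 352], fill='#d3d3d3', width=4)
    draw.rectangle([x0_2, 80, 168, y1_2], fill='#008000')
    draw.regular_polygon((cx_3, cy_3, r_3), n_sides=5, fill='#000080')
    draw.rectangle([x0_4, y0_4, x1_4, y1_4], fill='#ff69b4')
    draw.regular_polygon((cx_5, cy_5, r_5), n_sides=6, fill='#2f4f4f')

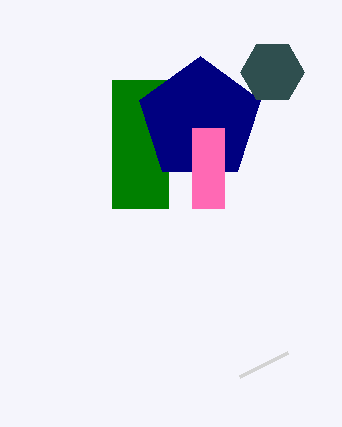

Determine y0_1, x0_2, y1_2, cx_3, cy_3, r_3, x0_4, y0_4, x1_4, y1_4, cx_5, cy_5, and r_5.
y0_1 = 376
x0_2 = 112
y1_2 = 208
cx_3 = 200
cy_3 = 120
r_3 = 64
x0_4 = 192
y0_4 = 128
x1_4 = 224
y1_4 = 208
cx_5 = 272
cy_5 = 72
r_5 = 32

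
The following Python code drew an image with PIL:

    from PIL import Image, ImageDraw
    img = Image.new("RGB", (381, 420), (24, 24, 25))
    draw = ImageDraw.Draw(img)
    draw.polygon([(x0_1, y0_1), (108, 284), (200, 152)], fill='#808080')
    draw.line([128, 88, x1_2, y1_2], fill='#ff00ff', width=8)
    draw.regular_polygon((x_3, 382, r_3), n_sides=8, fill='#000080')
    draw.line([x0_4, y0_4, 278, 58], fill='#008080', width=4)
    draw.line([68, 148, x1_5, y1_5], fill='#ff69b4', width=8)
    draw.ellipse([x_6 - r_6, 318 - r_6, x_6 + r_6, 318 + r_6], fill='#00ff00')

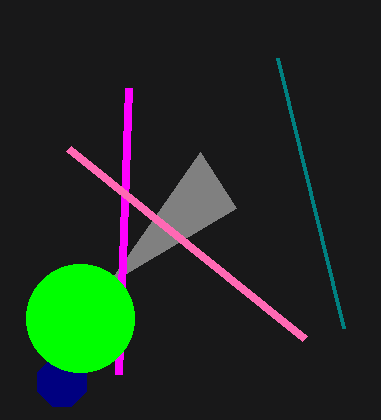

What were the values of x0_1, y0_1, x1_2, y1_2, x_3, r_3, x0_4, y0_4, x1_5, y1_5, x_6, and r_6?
x0_1 = 236; y0_1 = 208; x1_2 = 118; y1_2 = 374; x_3 = 62; r_3 = 26; x0_4 = 344; y0_4 = 328; x1_5 = 304; y1_5 = 338; x_6 = 80; r_6 = 54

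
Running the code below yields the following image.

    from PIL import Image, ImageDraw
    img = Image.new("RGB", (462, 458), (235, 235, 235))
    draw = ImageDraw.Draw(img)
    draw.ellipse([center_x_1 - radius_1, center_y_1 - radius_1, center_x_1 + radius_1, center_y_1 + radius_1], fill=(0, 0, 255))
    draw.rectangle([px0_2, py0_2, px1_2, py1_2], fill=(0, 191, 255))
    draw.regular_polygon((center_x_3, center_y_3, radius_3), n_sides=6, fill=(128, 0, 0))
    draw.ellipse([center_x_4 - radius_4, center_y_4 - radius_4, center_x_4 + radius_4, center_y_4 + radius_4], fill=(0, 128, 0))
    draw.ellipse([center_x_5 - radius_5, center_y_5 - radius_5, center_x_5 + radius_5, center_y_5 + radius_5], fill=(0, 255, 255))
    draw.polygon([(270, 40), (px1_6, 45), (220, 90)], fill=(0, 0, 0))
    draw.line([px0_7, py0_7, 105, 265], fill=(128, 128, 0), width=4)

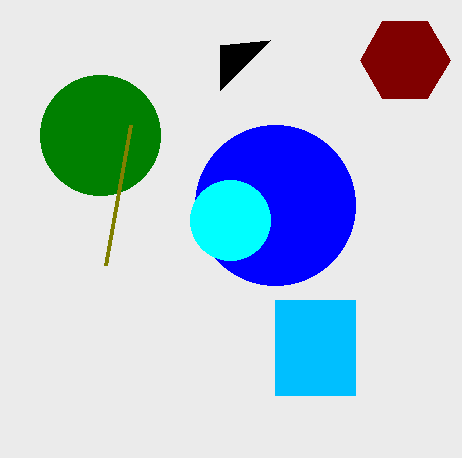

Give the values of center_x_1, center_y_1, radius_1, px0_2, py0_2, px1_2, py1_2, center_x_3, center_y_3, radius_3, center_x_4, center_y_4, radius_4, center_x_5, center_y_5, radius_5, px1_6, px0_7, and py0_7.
center_x_1 = 275; center_y_1 = 205; radius_1 = 80; px0_2 = 275; py0_2 = 300; px1_2 = 355; py1_2 = 395; center_x_3 = 405; center_y_3 = 60; radius_3 = 45; center_x_4 = 100; center_y_4 = 135; radius_4 = 60; center_x_5 = 230; center_y_5 = 220; radius_5 = 40; px1_6 = 220; px0_7 = 130; py0_7 = 125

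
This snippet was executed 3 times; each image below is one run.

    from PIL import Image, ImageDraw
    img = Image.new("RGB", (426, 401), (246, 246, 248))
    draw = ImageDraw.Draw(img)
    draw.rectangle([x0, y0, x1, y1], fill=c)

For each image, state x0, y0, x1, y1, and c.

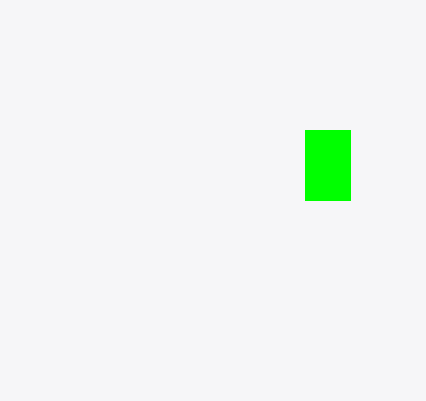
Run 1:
x0 = 305
y0 = 130
x1 = 350
y1 = 200
c = 'lime'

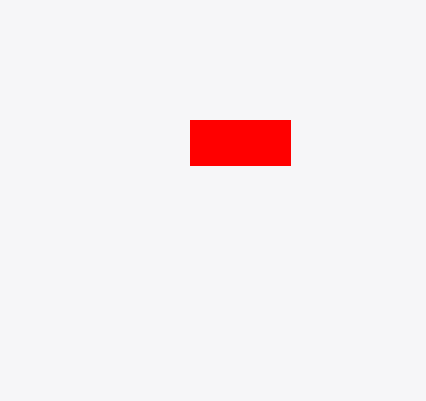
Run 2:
x0 = 190; y0 = 120; x1 = 290; y1 = 165; c = 'red'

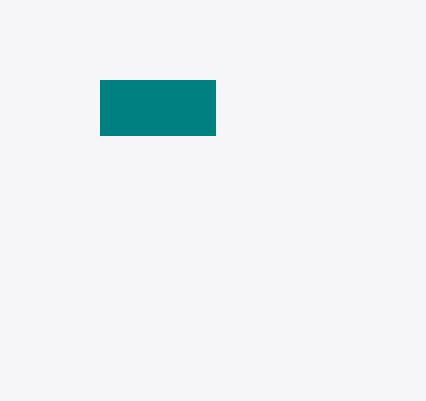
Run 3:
x0 = 100, y0 = 80, x1 = 215, y1 = 135, c = 'teal'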